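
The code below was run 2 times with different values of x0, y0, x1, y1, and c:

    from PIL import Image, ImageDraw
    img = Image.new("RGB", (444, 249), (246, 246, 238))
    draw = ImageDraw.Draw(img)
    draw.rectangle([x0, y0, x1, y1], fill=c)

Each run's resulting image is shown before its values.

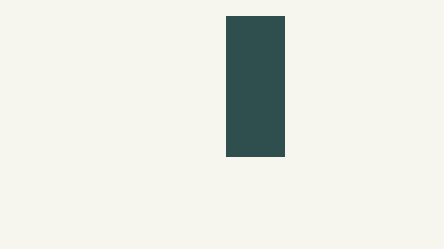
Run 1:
x0 = 226; y0 = 16; x1 = 284; y1 = 156; c = 'darkslategray'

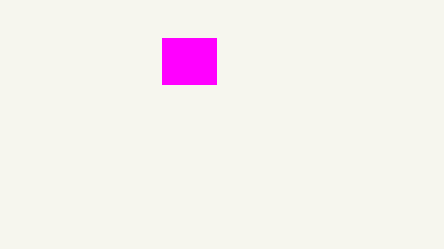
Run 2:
x0 = 162
y0 = 38
x1 = 216
y1 = 84
c = 'magenta'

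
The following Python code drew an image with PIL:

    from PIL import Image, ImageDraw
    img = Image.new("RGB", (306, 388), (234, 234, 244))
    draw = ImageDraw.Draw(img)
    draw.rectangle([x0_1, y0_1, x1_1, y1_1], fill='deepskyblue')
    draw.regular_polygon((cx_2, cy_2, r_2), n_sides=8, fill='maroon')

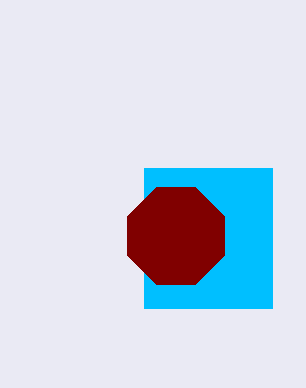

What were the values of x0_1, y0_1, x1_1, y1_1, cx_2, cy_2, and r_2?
x0_1 = 144
y0_1 = 168
x1_1 = 272
y1_1 = 308
cx_2 = 176
cy_2 = 236
r_2 = 52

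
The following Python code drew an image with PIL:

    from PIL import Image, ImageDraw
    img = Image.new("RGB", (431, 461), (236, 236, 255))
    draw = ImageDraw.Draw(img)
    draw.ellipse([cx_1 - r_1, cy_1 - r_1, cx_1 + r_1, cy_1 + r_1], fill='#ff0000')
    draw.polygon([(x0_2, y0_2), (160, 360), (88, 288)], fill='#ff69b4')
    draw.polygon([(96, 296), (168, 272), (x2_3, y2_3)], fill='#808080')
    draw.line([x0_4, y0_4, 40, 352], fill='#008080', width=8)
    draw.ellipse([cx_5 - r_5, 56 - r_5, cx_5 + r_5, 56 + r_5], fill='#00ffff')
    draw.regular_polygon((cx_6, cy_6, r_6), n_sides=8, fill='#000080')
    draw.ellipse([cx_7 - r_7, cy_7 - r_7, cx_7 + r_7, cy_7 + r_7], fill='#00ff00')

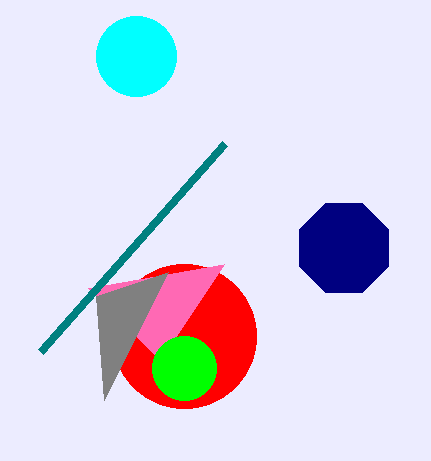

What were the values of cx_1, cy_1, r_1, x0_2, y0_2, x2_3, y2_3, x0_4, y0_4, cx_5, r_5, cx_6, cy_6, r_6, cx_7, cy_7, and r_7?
cx_1 = 184; cy_1 = 336; r_1 = 72; x0_2 = 224; y0_2 = 264; x2_3 = 104; y2_3 = 400; x0_4 = 224; y0_4 = 144; cx_5 = 136; r_5 = 40; cx_6 = 344; cy_6 = 248; r_6 = 48; cx_7 = 184; cy_7 = 368; r_7 = 32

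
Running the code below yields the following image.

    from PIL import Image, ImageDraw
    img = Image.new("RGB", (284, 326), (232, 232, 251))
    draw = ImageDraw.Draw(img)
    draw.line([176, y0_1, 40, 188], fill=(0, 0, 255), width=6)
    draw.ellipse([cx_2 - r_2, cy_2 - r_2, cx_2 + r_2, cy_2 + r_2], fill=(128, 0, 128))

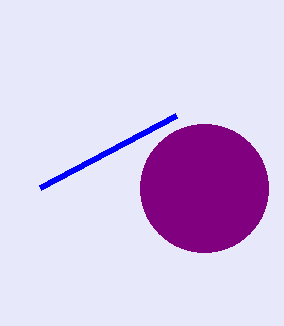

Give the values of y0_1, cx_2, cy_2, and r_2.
y0_1 = 116, cx_2 = 204, cy_2 = 188, r_2 = 64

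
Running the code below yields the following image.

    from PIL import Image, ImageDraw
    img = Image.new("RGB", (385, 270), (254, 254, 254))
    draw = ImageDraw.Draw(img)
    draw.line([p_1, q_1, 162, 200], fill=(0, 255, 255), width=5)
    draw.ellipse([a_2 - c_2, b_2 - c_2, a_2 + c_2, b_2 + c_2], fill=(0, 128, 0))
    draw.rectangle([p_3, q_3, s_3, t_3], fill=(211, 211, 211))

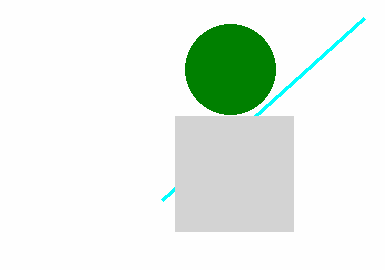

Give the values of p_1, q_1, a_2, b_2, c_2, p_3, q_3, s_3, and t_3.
p_1 = 364; q_1 = 18; a_2 = 230; b_2 = 69; c_2 = 45; p_3 = 175; q_3 = 116; s_3 = 293; t_3 = 231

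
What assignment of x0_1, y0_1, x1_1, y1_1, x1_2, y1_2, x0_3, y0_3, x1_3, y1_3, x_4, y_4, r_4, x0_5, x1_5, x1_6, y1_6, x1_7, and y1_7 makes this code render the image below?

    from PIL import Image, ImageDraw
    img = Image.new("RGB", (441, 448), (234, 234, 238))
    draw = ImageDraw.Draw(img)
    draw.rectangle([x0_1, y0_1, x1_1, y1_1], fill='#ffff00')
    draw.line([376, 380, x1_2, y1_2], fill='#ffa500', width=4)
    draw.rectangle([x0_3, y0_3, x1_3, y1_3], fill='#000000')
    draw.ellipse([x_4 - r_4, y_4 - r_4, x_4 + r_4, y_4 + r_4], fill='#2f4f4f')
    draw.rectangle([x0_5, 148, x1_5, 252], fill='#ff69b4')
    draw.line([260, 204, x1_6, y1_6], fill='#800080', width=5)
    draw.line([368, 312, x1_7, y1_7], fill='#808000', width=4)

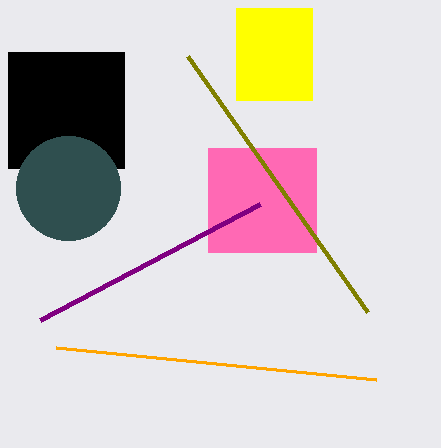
x0_1 = 236
y0_1 = 8
x1_1 = 312
y1_1 = 100
x1_2 = 56
y1_2 = 348
x0_3 = 8
y0_3 = 52
x1_3 = 124
y1_3 = 168
x_4 = 68
y_4 = 188
r_4 = 52
x0_5 = 208
x1_5 = 316
x1_6 = 40
y1_6 = 320
x1_7 = 188
y1_7 = 56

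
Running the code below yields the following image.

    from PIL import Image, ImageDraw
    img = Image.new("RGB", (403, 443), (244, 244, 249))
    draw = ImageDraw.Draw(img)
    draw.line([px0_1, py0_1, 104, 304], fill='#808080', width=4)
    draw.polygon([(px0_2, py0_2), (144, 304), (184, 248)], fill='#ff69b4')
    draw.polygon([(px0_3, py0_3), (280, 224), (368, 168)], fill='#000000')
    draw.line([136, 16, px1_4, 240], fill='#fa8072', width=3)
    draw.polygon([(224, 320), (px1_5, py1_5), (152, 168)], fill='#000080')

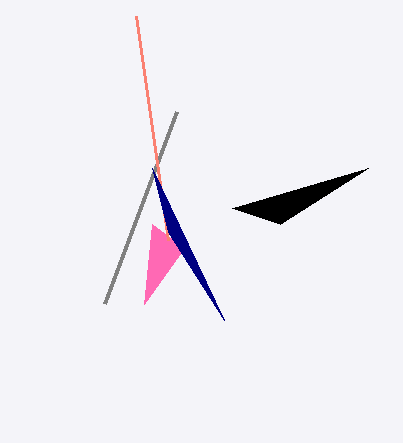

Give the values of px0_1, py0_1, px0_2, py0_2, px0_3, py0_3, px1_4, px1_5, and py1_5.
px0_1 = 176, py0_1 = 112, px0_2 = 152, py0_2 = 224, px0_3 = 232, py0_3 = 208, px1_4 = 168, px1_5 = 168, py1_5 = 232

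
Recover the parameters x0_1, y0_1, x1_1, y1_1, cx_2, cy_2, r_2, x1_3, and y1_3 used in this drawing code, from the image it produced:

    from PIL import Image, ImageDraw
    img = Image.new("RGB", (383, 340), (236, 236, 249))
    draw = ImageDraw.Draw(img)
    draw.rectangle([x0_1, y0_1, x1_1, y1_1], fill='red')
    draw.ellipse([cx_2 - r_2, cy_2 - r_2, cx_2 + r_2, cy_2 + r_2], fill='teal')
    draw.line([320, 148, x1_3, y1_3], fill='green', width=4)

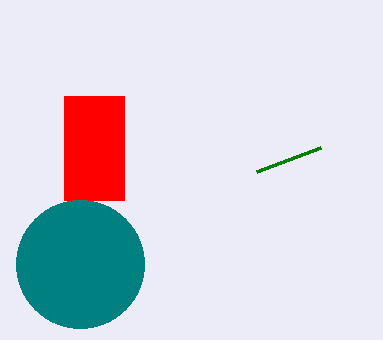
x0_1 = 64
y0_1 = 96
x1_1 = 124
y1_1 = 200
cx_2 = 80
cy_2 = 264
r_2 = 64
x1_3 = 256
y1_3 = 172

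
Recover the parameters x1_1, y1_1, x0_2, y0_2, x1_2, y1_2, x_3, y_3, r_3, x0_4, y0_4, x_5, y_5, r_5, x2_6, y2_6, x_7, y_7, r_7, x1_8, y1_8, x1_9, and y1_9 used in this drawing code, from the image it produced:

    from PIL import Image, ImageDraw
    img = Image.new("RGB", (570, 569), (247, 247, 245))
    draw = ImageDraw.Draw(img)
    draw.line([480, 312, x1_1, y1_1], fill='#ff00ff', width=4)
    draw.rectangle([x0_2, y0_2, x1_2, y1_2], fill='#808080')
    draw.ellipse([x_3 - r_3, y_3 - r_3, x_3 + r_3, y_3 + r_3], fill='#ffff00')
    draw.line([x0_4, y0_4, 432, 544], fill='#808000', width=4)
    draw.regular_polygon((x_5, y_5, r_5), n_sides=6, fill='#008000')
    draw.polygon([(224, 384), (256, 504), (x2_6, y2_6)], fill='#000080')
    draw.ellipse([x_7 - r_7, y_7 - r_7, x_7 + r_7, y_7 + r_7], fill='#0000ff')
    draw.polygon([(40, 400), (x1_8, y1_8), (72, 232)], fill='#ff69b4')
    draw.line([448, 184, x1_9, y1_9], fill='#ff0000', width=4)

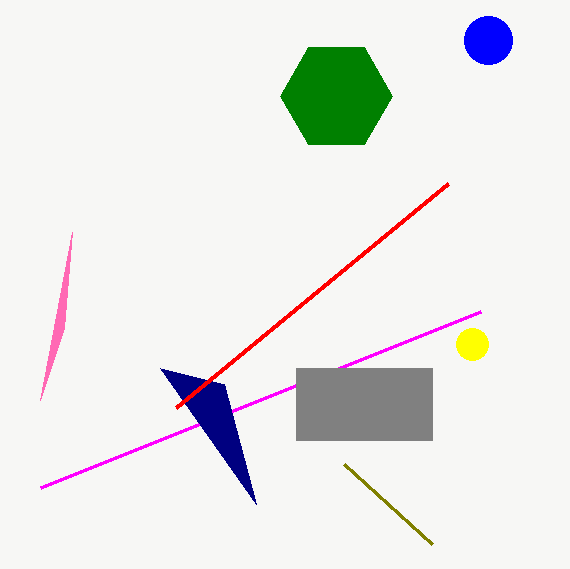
x1_1 = 40, y1_1 = 488, x0_2 = 296, y0_2 = 368, x1_2 = 432, y1_2 = 440, x_3 = 472, y_3 = 344, r_3 = 16, x0_4 = 344, y0_4 = 464, x_5 = 336, y_5 = 96, r_5 = 56, x2_6 = 160, y2_6 = 368, x_7 = 488, y_7 = 40, r_7 = 24, x1_8 = 64, y1_8 = 328, x1_9 = 176, y1_9 = 408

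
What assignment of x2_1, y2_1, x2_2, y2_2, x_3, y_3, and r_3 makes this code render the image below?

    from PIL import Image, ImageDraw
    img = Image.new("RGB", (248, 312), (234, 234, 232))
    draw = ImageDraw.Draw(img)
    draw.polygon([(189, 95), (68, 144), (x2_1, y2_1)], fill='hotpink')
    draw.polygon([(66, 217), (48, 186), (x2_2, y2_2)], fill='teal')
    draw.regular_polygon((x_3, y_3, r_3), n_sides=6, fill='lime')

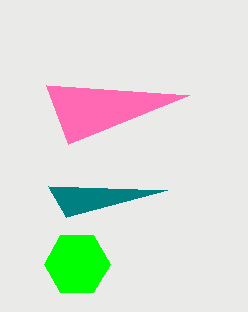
x2_1 = 46, y2_1 = 85, x2_2 = 167, y2_2 = 190, x_3 = 77, y_3 = 264, r_3 = 33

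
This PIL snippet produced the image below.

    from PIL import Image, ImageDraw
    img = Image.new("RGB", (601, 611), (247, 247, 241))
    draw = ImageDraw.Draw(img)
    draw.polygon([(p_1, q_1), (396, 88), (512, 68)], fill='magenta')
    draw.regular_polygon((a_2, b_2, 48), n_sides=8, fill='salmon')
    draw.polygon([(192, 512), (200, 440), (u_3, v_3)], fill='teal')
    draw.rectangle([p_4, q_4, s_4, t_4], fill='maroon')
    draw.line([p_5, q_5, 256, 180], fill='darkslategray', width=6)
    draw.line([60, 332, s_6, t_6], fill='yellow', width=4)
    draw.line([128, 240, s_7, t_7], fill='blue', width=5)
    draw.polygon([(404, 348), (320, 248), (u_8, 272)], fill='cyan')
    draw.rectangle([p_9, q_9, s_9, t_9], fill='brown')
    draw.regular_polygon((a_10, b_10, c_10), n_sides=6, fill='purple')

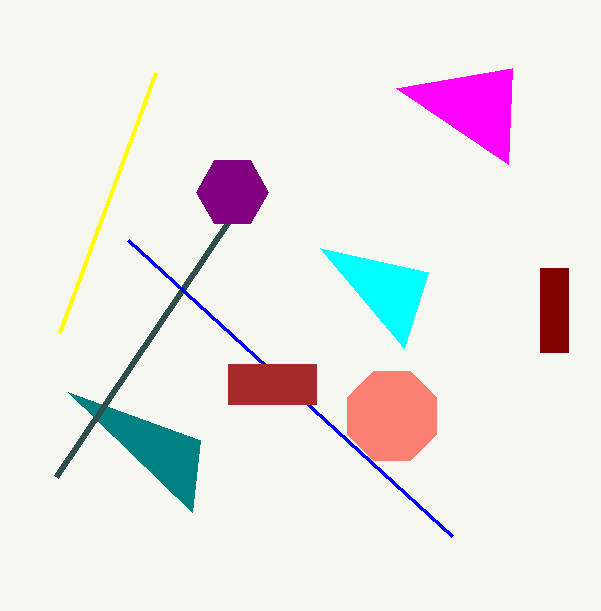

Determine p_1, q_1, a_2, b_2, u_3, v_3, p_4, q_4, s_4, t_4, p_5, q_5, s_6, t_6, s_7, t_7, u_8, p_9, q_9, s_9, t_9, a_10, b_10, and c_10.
p_1 = 508, q_1 = 164, a_2 = 392, b_2 = 416, u_3 = 68, v_3 = 392, p_4 = 540, q_4 = 268, s_4 = 568, t_4 = 352, p_5 = 56, q_5 = 476, s_6 = 156, t_6 = 72, s_7 = 452, t_7 = 536, u_8 = 428, p_9 = 228, q_9 = 364, s_9 = 316, t_9 = 404, a_10 = 232, b_10 = 192, c_10 = 36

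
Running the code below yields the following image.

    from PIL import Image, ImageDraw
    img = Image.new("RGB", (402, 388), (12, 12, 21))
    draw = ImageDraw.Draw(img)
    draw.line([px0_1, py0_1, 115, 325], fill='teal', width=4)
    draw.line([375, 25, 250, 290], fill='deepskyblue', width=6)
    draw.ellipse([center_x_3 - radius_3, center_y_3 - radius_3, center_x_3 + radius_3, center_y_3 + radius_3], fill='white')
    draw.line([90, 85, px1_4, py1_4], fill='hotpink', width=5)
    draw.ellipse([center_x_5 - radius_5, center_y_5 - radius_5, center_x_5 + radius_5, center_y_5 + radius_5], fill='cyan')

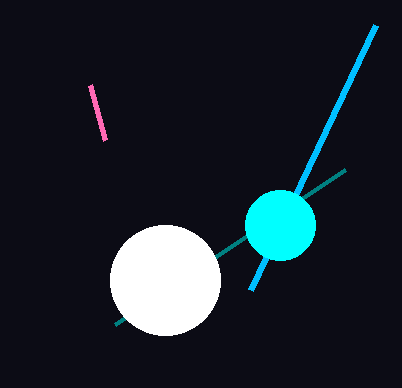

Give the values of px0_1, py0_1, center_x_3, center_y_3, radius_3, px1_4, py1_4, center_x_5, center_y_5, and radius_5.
px0_1 = 345; py0_1 = 170; center_x_3 = 165; center_y_3 = 280; radius_3 = 55; px1_4 = 105; py1_4 = 140; center_x_5 = 280; center_y_5 = 225; radius_5 = 35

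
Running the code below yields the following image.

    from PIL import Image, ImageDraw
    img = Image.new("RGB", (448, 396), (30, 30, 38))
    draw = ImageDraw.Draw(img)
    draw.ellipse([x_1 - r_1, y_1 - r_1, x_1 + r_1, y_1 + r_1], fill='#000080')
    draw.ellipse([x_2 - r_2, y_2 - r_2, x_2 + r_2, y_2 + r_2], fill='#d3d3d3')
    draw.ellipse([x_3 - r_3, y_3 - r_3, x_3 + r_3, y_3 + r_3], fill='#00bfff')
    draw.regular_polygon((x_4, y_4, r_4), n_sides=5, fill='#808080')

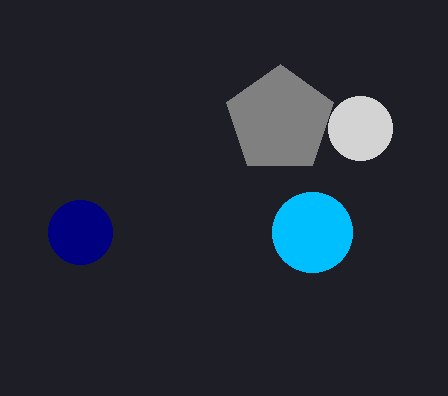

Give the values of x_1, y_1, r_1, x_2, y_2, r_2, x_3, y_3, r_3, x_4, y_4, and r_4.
x_1 = 80; y_1 = 232; r_1 = 32; x_2 = 360; y_2 = 128; r_2 = 32; x_3 = 312; y_3 = 232; r_3 = 40; x_4 = 280; y_4 = 120; r_4 = 56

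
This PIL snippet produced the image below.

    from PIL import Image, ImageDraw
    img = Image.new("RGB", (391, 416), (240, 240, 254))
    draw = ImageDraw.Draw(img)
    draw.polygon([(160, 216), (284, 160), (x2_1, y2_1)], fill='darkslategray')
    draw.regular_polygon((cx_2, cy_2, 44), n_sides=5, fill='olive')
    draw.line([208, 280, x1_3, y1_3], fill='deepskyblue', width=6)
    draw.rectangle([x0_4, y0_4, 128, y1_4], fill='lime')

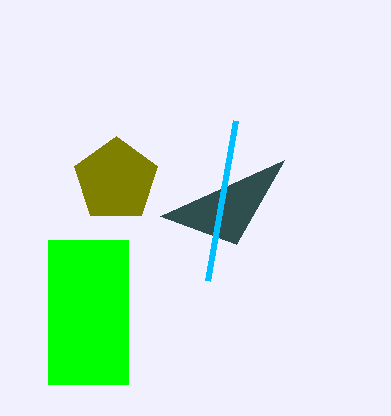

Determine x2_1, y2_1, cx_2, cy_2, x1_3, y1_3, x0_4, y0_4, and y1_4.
x2_1 = 236, y2_1 = 244, cx_2 = 116, cy_2 = 180, x1_3 = 236, y1_3 = 120, x0_4 = 48, y0_4 = 240, y1_4 = 384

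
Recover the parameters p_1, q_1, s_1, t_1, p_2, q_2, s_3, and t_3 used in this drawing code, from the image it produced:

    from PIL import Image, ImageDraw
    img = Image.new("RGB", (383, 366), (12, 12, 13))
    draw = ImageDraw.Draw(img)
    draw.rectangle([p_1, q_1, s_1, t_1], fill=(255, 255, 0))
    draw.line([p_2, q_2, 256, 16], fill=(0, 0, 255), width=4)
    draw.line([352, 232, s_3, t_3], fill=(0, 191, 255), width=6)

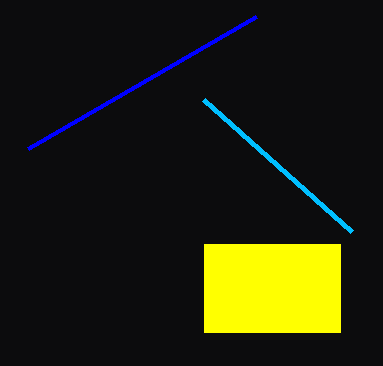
p_1 = 204; q_1 = 244; s_1 = 340; t_1 = 332; p_2 = 28; q_2 = 148; s_3 = 204; t_3 = 100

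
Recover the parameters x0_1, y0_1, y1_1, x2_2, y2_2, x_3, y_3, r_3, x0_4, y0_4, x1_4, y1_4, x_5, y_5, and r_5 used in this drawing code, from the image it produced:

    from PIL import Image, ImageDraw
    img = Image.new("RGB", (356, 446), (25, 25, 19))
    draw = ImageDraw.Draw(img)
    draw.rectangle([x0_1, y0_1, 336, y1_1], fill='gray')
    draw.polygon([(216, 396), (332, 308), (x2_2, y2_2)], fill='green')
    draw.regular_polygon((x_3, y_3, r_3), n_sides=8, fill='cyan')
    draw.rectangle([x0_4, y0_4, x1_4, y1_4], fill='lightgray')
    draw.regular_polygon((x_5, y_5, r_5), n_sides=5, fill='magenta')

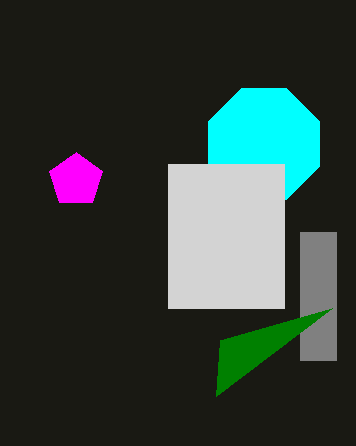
x0_1 = 300
y0_1 = 232
y1_1 = 360
x2_2 = 220
y2_2 = 340
x_3 = 264
y_3 = 144
r_3 = 60
x0_4 = 168
y0_4 = 164
x1_4 = 284
y1_4 = 308
x_5 = 76
y_5 = 180
r_5 = 28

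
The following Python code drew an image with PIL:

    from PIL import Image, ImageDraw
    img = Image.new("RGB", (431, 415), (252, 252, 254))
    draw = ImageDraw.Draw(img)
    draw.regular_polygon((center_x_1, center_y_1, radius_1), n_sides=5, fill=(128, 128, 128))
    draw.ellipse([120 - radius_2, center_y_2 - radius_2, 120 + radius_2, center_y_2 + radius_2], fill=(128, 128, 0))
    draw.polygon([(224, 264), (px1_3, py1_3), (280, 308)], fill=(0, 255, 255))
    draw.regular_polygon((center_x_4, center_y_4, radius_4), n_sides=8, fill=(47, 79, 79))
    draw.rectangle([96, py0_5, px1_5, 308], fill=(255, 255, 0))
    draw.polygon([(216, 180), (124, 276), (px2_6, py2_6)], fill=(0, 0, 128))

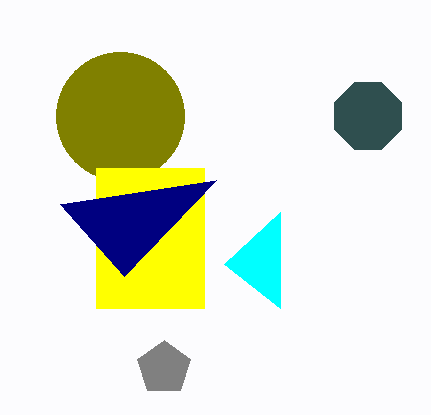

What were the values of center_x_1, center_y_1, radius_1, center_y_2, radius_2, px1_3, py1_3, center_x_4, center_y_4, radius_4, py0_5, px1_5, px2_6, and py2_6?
center_x_1 = 164
center_y_1 = 368
radius_1 = 28
center_y_2 = 116
radius_2 = 64
px1_3 = 280
py1_3 = 212
center_x_4 = 368
center_y_4 = 116
radius_4 = 36
py0_5 = 168
px1_5 = 204
px2_6 = 60
py2_6 = 204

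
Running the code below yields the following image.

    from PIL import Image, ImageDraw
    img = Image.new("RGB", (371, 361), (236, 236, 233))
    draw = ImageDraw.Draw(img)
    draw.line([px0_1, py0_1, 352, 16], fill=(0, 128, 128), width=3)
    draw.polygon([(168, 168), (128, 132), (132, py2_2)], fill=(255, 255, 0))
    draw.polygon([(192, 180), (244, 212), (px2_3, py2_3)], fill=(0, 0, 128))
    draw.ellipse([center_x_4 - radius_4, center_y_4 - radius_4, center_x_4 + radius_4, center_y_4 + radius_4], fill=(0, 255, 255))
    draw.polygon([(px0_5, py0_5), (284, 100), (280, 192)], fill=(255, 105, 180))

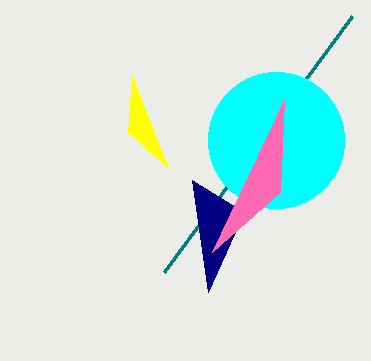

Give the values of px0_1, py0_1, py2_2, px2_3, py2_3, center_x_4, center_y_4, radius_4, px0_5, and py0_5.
px0_1 = 164, py0_1 = 272, py2_2 = 76, px2_3 = 208, py2_3 = 292, center_x_4 = 276, center_y_4 = 140, radius_4 = 68, px0_5 = 212, py0_5 = 252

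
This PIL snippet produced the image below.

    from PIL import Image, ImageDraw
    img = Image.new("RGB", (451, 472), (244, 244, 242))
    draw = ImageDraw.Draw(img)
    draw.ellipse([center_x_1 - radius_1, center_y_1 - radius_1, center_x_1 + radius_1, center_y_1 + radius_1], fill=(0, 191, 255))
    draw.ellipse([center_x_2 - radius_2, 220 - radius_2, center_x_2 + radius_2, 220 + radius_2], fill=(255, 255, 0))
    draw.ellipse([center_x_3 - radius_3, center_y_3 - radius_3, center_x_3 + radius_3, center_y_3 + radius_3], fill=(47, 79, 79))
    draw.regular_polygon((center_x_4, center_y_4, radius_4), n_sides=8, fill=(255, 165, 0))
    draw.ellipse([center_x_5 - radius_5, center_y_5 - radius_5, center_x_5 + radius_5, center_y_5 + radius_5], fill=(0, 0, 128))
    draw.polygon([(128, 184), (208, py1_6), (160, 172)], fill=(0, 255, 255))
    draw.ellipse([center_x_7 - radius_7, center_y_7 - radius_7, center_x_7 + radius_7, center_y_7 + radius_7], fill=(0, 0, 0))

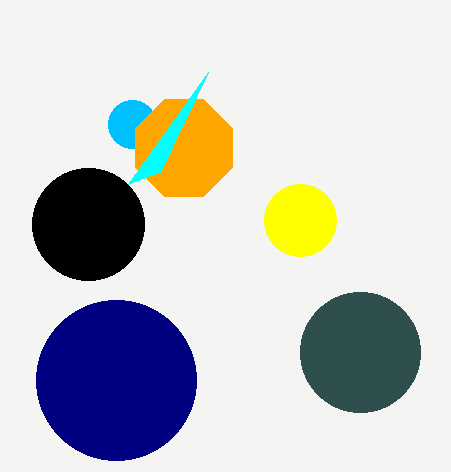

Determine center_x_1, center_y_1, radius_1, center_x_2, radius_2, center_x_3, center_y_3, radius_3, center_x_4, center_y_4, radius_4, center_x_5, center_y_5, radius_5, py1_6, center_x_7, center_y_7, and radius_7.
center_x_1 = 132, center_y_1 = 124, radius_1 = 24, center_x_2 = 300, radius_2 = 36, center_x_3 = 360, center_y_3 = 352, radius_3 = 60, center_x_4 = 184, center_y_4 = 148, radius_4 = 52, center_x_5 = 116, center_y_5 = 380, radius_5 = 80, py1_6 = 72, center_x_7 = 88, center_y_7 = 224, radius_7 = 56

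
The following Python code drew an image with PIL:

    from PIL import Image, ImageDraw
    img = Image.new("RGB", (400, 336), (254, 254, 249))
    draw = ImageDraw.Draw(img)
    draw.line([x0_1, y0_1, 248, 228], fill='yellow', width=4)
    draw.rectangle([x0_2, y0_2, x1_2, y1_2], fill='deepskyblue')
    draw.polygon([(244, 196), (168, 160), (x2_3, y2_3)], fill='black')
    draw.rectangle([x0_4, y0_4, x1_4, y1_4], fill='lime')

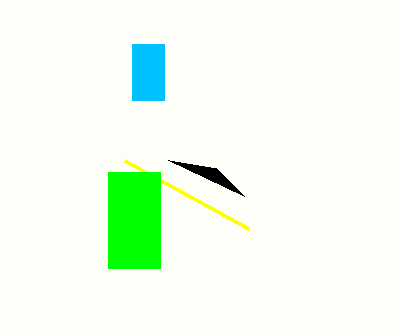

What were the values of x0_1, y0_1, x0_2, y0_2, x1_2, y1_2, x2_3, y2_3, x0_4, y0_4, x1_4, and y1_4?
x0_1 = 124
y0_1 = 160
x0_2 = 132
y0_2 = 44
x1_2 = 164
y1_2 = 100
x2_3 = 216
y2_3 = 168
x0_4 = 108
y0_4 = 172
x1_4 = 160
y1_4 = 268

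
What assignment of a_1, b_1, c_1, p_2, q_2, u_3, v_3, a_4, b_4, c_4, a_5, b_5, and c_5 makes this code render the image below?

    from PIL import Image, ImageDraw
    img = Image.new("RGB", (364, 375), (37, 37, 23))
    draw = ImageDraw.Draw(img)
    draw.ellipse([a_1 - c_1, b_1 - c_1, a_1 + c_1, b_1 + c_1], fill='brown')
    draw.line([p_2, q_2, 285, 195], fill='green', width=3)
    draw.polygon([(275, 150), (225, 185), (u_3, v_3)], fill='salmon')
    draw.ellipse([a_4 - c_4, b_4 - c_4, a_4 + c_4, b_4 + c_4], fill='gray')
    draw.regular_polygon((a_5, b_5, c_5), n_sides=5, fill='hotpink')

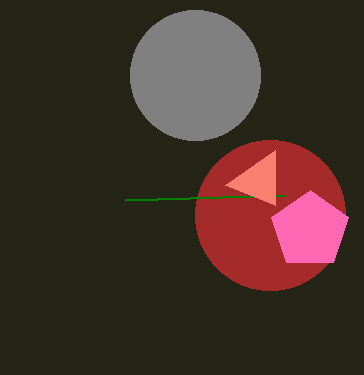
a_1 = 270
b_1 = 215
c_1 = 75
p_2 = 125
q_2 = 200
u_3 = 275
v_3 = 205
a_4 = 195
b_4 = 75
c_4 = 65
a_5 = 310
b_5 = 230
c_5 = 40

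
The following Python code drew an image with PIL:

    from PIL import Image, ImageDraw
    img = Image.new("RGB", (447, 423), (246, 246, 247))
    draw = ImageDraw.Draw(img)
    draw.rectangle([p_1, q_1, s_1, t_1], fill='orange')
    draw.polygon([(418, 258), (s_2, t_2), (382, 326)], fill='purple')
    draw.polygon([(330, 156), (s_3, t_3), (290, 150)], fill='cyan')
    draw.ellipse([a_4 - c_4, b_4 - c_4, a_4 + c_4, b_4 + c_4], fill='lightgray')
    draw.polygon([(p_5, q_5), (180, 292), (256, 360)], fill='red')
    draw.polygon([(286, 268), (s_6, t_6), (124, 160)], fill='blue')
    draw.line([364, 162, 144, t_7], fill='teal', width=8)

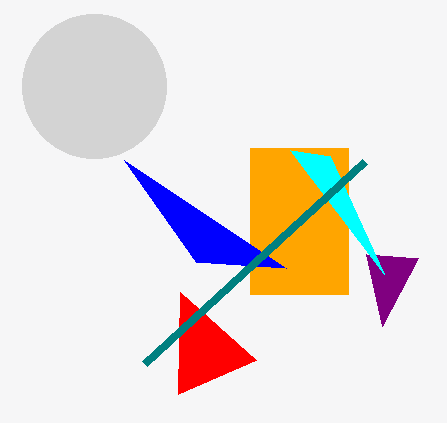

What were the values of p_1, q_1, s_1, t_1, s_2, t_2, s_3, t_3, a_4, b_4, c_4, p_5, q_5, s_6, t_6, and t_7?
p_1 = 250, q_1 = 148, s_1 = 348, t_1 = 294, s_2 = 366, t_2 = 254, s_3 = 384, t_3 = 274, a_4 = 94, b_4 = 86, c_4 = 72, p_5 = 178, q_5 = 394, s_6 = 196, t_6 = 262, t_7 = 364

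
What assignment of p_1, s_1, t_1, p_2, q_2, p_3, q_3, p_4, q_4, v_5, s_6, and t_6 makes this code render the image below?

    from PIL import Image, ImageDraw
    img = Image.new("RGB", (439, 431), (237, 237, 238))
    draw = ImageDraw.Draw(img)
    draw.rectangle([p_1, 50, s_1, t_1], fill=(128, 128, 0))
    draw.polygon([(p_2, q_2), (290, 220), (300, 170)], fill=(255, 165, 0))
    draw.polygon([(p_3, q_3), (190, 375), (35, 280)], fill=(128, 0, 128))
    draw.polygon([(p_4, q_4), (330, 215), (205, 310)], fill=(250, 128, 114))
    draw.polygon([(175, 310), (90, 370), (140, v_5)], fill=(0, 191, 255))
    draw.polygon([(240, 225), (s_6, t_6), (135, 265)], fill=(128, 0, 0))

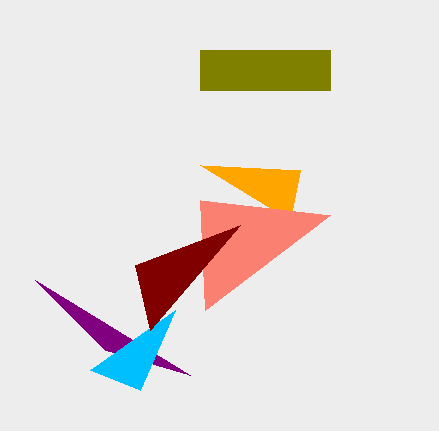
p_1 = 200
s_1 = 330
t_1 = 90
p_2 = 200
q_2 = 165
p_3 = 105
q_3 = 350
p_4 = 200
q_4 = 200
v_5 = 390
s_6 = 150
t_6 = 330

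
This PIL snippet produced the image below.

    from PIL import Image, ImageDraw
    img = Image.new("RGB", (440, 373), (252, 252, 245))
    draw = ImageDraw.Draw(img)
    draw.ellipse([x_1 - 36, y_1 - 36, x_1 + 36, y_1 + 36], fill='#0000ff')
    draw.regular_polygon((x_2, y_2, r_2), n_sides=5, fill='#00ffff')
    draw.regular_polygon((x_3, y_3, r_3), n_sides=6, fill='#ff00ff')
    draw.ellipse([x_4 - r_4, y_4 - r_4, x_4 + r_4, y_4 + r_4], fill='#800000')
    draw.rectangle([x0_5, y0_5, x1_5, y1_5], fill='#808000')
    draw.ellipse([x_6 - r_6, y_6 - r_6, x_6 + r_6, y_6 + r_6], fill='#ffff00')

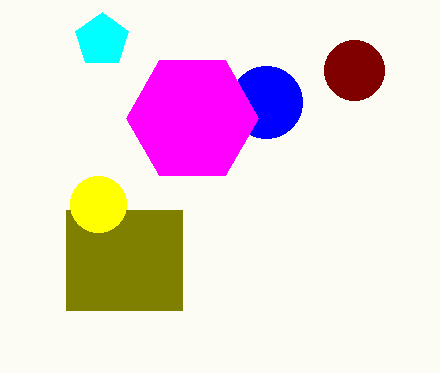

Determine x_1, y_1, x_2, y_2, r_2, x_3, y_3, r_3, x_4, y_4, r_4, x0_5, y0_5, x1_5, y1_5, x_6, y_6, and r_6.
x_1 = 266; y_1 = 102; x_2 = 102; y_2 = 40; r_2 = 28; x_3 = 192; y_3 = 118; r_3 = 66; x_4 = 354; y_4 = 70; r_4 = 30; x0_5 = 66; y0_5 = 210; x1_5 = 182; y1_5 = 310; x_6 = 98; y_6 = 204; r_6 = 28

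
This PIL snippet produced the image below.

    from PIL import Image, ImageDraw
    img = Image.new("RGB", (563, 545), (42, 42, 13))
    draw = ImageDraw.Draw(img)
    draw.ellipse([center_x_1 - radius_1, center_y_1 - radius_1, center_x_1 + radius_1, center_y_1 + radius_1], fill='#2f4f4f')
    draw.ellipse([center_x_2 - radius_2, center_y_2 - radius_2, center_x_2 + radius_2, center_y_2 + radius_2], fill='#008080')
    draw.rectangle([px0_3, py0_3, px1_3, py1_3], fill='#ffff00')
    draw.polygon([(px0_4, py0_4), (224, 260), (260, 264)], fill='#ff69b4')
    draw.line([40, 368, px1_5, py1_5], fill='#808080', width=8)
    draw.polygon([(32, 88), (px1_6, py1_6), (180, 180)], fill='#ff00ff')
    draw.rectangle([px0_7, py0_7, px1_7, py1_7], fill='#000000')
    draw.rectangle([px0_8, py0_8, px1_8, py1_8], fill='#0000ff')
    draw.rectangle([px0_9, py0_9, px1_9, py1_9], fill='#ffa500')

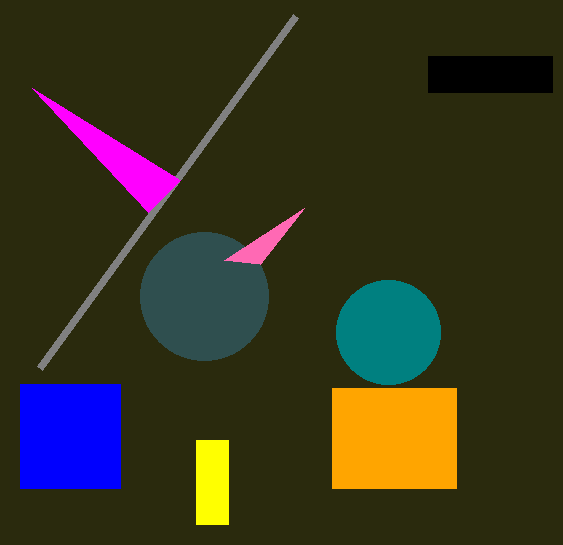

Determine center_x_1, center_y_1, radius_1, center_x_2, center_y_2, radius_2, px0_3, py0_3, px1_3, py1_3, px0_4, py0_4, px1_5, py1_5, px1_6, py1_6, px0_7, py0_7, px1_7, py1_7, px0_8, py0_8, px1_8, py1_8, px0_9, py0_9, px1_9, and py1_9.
center_x_1 = 204, center_y_1 = 296, radius_1 = 64, center_x_2 = 388, center_y_2 = 332, radius_2 = 52, px0_3 = 196, py0_3 = 440, px1_3 = 228, py1_3 = 524, px0_4 = 304, py0_4 = 208, px1_5 = 296, py1_5 = 16, px1_6 = 148, py1_6 = 212, px0_7 = 428, py0_7 = 56, px1_7 = 552, py1_7 = 92, px0_8 = 20, py0_8 = 384, px1_8 = 120, py1_8 = 488, px0_9 = 332, py0_9 = 388, px1_9 = 456, py1_9 = 488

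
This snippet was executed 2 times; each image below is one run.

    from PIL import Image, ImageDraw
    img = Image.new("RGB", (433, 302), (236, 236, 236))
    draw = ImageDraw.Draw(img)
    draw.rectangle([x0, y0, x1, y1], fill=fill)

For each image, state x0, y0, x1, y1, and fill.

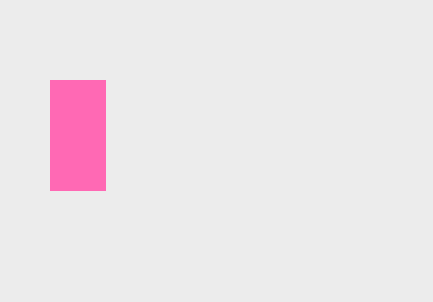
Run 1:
x0 = 50; y0 = 80; x1 = 105; y1 = 190; fill = 'hotpink'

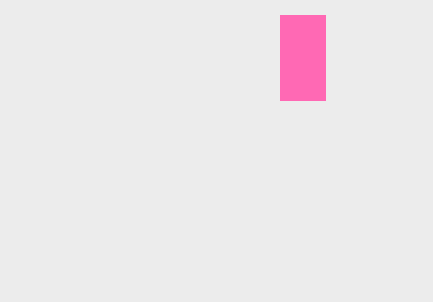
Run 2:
x0 = 280; y0 = 15; x1 = 325; y1 = 100; fill = 'hotpink'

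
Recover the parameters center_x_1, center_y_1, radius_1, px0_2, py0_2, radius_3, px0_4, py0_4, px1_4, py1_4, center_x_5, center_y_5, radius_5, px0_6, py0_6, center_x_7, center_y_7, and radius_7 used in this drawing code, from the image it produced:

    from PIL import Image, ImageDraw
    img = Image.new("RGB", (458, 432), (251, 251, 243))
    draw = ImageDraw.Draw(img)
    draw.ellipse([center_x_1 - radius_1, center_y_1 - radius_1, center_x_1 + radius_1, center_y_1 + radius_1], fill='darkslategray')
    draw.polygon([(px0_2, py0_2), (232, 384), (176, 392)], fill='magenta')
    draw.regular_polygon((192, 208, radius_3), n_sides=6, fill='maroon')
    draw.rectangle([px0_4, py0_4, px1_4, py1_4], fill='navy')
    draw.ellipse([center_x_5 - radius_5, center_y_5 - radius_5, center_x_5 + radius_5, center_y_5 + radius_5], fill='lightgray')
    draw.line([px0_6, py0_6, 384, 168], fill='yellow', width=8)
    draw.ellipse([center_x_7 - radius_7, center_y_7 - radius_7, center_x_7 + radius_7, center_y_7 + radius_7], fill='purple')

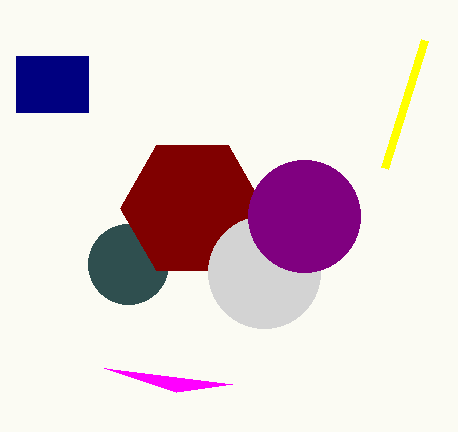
center_x_1 = 128; center_y_1 = 264; radius_1 = 40; px0_2 = 104; py0_2 = 368; radius_3 = 72; px0_4 = 16; py0_4 = 56; px1_4 = 88; py1_4 = 112; center_x_5 = 264; center_y_5 = 272; radius_5 = 56; px0_6 = 424; py0_6 = 40; center_x_7 = 304; center_y_7 = 216; radius_7 = 56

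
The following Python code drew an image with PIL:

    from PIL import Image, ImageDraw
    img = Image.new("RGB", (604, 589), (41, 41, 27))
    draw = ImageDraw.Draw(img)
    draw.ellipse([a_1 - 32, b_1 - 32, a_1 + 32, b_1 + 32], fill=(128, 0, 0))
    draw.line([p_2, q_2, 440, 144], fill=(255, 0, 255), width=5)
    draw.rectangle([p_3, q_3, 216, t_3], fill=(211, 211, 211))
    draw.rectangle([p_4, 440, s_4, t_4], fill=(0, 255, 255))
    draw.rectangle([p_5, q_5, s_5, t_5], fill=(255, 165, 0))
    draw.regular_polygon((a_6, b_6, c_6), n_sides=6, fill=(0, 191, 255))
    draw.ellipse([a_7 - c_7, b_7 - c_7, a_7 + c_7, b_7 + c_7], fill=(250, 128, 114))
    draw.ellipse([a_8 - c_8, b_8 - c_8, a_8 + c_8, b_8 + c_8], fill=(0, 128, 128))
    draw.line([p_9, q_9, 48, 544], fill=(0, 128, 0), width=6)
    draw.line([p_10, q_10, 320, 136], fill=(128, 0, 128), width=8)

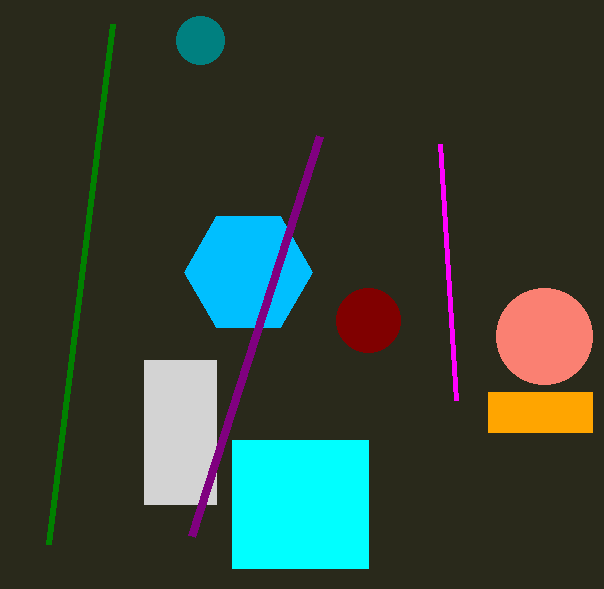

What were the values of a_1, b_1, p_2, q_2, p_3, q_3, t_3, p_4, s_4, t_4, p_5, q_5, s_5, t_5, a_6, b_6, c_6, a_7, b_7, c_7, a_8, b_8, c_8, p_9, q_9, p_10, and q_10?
a_1 = 368, b_1 = 320, p_2 = 456, q_2 = 400, p_3 = 144, q_3 = 360, t_3 = 504, p_4 = 232, s_4 = 368, t_4 = 568, p_5 = 488, q_5 = 392, s_5 = 592, t_5 = 432, a_6 = 248, b_6 = 272, c_6 = 64, a_7 = 544, b_7 = 336, c_7 = 48, a_8 = 200, b_8 = 40, c_8 = 24, p_9 = 112, q_9 = 24, p_10 = 192, q_10 = 536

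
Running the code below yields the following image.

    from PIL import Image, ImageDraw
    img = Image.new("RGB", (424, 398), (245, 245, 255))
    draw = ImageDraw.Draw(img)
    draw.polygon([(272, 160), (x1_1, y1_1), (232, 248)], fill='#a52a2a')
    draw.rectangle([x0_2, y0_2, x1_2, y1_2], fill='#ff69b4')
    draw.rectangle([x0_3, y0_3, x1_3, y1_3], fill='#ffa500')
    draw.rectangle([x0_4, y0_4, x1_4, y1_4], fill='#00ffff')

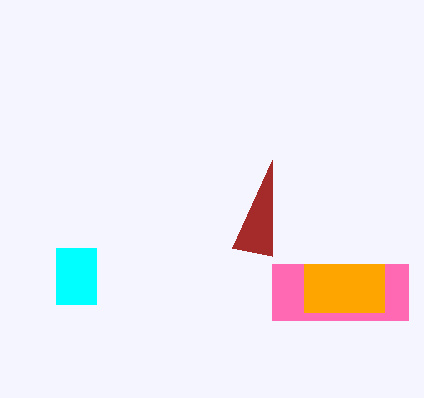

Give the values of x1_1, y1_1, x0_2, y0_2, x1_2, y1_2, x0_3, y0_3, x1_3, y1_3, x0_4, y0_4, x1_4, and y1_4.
x1_1 = 272, y1_1 = 256, x0_2 = 272, y0_2 = 264, x1_2 = 408, y1_2 = 320, x0_3 = 304, y0_3 = 264, x1_3 = 384, y1_3 = 312, x0_4 = 56, y0_4 = 248, x1_4 = 96, y1_4 = 304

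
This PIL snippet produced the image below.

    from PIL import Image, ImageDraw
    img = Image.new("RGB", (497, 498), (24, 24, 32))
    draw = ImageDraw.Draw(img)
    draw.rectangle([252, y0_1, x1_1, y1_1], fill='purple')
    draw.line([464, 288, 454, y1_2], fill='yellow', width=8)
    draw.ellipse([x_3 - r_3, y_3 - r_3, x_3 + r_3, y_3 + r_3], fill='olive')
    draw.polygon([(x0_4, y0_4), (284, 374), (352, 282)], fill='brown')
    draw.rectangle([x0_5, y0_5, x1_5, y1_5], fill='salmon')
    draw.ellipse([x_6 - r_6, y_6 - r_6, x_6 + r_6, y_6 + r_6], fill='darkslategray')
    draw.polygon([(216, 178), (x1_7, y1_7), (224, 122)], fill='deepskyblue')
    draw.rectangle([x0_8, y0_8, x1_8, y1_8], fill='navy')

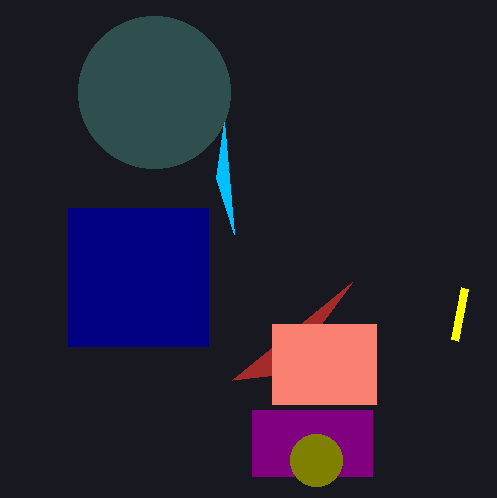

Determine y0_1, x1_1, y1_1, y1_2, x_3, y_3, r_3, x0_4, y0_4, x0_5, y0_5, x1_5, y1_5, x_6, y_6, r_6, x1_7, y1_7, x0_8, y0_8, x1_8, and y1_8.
y0_1 = 410
x1_1 = 372
y1_1 = 476
y1_2 = 340
x_3 = 316
y_3 = 460
r_3 = 26
x0_4 = 232
y0_4 = 380
x0_5 = 272
y0_5 = 324
x1_5 = 376
y1_5 = 404
x_6 = 154
y_6 = 92
r_6 = 76
x1_7 = 234
y1_7 = 234
x0_8 = 68
y0_8 = 208
x1_8 = 208
y1_8 = 346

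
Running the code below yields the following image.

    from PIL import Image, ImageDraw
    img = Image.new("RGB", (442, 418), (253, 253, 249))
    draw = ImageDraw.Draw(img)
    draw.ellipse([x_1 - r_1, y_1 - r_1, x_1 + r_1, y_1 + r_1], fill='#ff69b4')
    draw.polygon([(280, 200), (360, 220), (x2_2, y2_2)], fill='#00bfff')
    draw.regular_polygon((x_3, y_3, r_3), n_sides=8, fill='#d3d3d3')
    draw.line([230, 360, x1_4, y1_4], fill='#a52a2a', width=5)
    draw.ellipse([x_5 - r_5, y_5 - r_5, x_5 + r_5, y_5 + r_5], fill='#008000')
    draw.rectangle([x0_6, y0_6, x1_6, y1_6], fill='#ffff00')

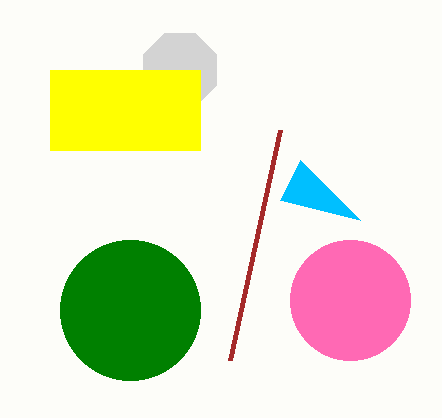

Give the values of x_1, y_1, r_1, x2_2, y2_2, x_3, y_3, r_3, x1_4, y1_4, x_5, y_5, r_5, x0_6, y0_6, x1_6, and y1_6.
x_1 = 350; y_1 = 300; r_1 = 60; x2_2 = 300; y2_2 = 160; x_3 = 180; y_3 = 70; r_3 = 40; x1_4 = 280; y1_4 = 130; x_5 = 130; y_5 = 310; r_5 = 70; x0_6 = 50; y0_6 = 70; x1_6 = 200; y1_6 = 150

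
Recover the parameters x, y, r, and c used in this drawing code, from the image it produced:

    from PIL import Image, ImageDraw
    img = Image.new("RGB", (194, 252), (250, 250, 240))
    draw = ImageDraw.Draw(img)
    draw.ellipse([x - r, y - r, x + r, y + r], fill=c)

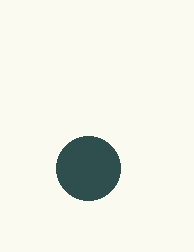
x = 88, y = 168, r = 32, c = 'darkslategray'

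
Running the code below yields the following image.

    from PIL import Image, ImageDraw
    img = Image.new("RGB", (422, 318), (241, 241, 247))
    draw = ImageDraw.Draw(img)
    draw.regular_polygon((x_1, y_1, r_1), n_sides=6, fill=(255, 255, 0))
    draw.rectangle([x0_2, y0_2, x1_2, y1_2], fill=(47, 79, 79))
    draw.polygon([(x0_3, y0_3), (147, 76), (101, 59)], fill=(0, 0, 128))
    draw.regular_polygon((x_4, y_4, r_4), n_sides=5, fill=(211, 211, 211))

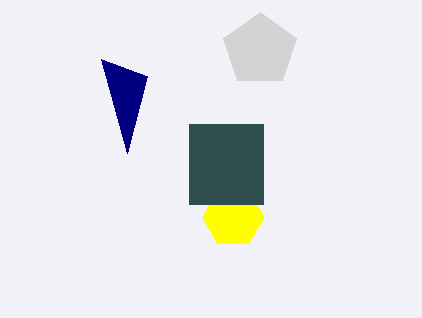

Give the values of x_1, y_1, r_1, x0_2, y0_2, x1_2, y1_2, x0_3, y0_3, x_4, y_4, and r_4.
x_1 = 233
y_1 = 217
r_1 = 31
x0_2 = 189
y0_2 = 124
x1_2 = 263
y1_2 = 204
x0_3 = 127
y0_3 = 153
x_4 = 260
y_4 = 50
r_4 = 38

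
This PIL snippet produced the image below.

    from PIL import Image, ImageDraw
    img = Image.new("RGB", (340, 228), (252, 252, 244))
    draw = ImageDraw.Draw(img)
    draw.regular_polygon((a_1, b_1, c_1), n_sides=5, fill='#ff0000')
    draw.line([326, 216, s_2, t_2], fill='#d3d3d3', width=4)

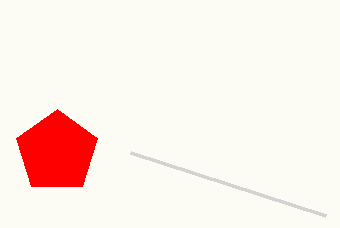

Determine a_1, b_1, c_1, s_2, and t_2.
a_1 = 57; b_1 = 152; c_1 = 43; s_2 = 131; t_2 = 153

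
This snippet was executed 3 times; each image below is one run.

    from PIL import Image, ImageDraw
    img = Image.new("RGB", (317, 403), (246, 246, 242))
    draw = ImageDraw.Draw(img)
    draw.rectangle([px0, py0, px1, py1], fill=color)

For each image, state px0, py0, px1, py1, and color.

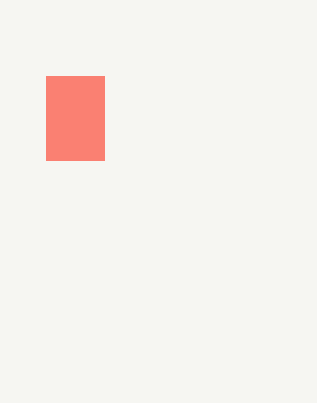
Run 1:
px0 = 46; py0 = 76; px1 = 104; py1 = 160; color = 'salmon'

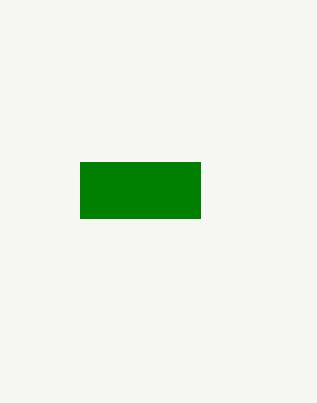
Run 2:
px0 = 80, py0 = 162, px1 = 200, py1 = 218, color = 'green'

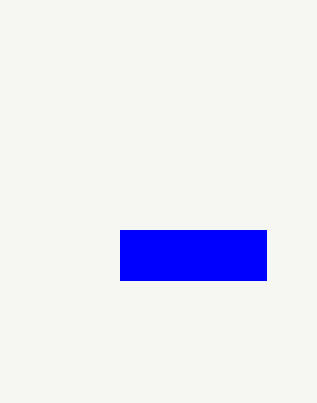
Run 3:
px0 = 120, py0 = 230, px1 = 266, py1 = 280, color = 'blue'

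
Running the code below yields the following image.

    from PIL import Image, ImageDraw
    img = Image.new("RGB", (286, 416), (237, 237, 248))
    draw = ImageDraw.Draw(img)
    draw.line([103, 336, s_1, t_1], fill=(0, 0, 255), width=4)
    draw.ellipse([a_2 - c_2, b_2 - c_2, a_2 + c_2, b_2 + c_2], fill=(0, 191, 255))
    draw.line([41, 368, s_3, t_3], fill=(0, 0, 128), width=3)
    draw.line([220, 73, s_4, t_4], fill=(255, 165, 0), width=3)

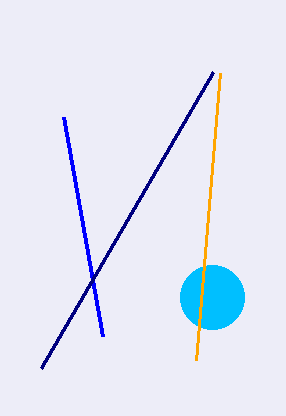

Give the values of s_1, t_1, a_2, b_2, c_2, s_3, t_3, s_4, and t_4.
s_1 = 64
t_1 = 117
a_2 = 212
b_2 = 297
c_2 = 32
s_3 = 213
t_3 = 72
s_4 = 196
t_4 = 360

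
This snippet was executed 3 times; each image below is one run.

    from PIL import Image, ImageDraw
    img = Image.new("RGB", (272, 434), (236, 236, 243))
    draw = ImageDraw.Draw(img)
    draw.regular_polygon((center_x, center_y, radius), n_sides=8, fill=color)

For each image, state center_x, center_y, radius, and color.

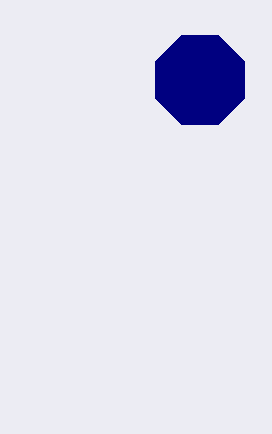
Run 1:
center_x = 200
center_y = 80
radius = 48
color = 'navy'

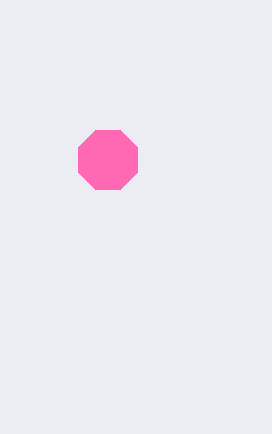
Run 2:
center_x = 108
center_y = 160
radius = 32
color = 'hotpink'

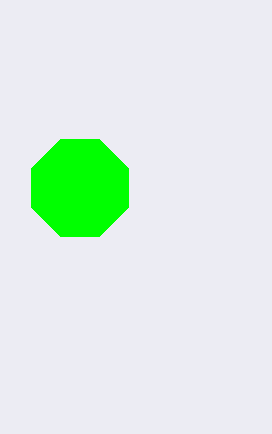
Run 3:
center_x = 80; center_y = 188; radius = 52; color = 'lime'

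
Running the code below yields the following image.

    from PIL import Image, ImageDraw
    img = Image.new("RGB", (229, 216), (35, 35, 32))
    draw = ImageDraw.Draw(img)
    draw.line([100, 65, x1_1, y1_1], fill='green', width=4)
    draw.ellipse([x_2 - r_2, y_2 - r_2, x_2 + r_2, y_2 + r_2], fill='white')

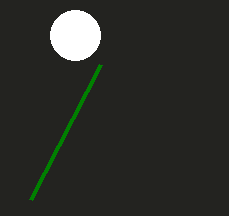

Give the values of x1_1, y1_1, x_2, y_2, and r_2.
x1_1 = 30, y1_1 = 200, x_2 = 75, y_2 = 35, r_2 = 25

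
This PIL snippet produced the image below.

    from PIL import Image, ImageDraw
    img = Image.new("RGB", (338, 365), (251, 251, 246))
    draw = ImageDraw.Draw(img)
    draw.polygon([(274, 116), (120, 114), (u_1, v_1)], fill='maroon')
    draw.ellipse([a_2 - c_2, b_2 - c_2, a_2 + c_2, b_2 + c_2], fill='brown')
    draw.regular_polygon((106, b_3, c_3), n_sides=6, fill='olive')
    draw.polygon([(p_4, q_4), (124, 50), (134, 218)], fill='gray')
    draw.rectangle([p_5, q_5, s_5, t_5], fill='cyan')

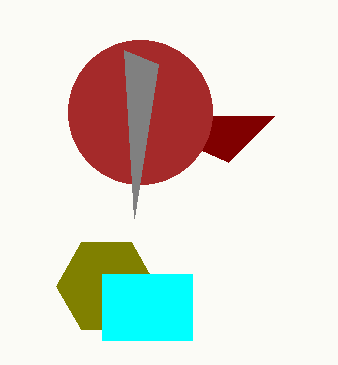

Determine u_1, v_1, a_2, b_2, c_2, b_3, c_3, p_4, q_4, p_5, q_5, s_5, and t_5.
u_1 = 228, v_1 = 162, a_2 = 140, b_2 = 112, c_2 = 72, b_3 = 286, c_3 = 50, p_4 = 158, q_4 = 64, p_5 = 102, q_5 = 274, s_5 = 192, t_5 = 340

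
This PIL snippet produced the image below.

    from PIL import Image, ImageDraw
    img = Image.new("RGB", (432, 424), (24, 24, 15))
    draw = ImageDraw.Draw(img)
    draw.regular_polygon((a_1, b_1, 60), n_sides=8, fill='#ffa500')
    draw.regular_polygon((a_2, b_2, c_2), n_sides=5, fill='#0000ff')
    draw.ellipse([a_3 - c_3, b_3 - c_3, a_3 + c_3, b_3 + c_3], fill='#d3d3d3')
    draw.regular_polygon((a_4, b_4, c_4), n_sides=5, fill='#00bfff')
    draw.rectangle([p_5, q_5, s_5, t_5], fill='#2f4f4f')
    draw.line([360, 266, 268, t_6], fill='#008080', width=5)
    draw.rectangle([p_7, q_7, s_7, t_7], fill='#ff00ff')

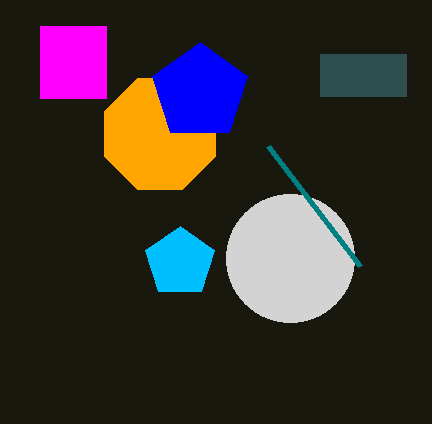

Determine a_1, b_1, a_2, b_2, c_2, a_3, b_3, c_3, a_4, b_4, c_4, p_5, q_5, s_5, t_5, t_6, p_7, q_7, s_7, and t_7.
a_1 = 160, b_1 = 134, a_2 = 200, b_2 = 92, c_2 = 50, a_3 = 290, b_3 = 258, c_3 = 64, a_4 = 180, b_4 = 262, c_4 = 36, p_5 = 320, q_5 = 54, s_5 = 406, t_5 = 96, t_6 = 146, p_7 = 40, q_7 = 26, s_7 = 106, t_7 = 98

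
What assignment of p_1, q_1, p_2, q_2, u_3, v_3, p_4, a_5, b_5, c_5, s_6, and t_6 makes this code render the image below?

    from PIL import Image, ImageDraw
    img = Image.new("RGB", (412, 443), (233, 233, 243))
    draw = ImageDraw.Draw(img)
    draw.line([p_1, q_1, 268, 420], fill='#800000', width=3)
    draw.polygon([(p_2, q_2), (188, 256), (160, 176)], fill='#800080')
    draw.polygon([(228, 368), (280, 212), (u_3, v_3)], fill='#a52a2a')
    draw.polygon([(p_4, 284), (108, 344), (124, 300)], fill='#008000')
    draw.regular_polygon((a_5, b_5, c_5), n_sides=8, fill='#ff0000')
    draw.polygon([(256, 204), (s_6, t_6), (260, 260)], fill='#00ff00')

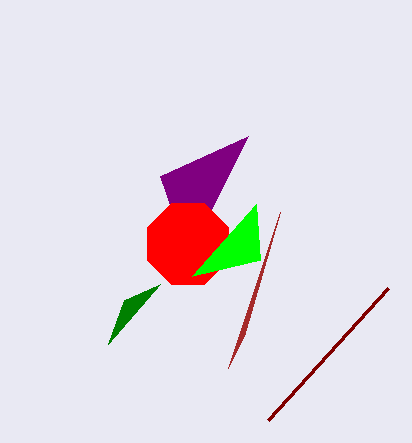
p_1 = 388
q_1 = 288
p_2 = 248
q_2 = 136
u_3 = 244
v_3 = 336
p_4 = 160
a_5 = 188
b_5 = 244
c_5 = 44
s_6 = 192
t_6 = 276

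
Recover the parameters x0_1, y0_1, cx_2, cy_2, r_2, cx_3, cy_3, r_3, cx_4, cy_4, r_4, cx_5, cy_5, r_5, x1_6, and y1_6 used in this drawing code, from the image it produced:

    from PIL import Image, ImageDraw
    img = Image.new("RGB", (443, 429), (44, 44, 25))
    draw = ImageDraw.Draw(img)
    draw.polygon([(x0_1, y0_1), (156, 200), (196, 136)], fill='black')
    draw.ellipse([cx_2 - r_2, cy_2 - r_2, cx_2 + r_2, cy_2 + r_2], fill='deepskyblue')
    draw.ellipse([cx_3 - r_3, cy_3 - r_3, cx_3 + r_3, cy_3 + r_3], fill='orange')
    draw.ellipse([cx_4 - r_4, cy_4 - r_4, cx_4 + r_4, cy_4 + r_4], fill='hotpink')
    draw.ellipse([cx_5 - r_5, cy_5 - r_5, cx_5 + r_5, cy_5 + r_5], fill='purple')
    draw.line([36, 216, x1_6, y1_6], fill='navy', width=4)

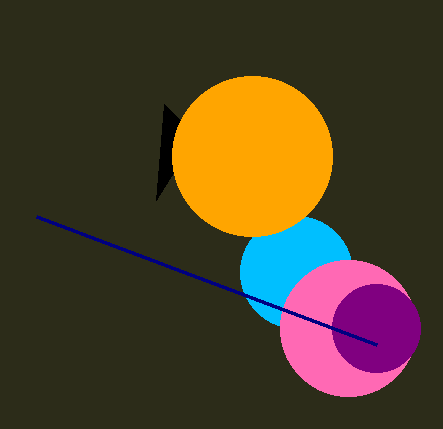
x0_1 = 164
y0_1 = 104
cx_2 = 296
cy_2 = 272
r_2 = 56
cx_3 = 252
cy_3 = 156
r_3 = 80
cx_4 = 348
cy_4 = 328
r_4 = 68
cx_5 = 376
cy_5 = 328
r_5 = 44
x1_6 = 376
y1_6 = 344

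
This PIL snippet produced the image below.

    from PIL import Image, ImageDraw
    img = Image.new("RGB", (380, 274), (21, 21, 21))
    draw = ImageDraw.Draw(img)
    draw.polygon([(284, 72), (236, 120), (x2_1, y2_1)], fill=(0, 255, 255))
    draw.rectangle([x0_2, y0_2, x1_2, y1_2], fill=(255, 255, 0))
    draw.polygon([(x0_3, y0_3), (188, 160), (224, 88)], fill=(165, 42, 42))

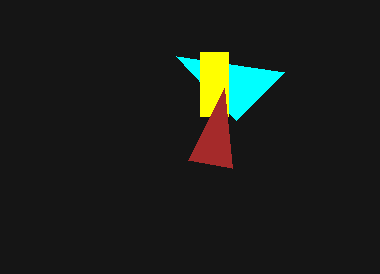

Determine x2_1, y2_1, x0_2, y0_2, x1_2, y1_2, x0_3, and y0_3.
x2_1 = 176; y2_1 = 56; x0_2 = 200; y0_2 = 52; x1_2 = 228; y1_2 = 116; x0_3 = 232; y0_3 = 168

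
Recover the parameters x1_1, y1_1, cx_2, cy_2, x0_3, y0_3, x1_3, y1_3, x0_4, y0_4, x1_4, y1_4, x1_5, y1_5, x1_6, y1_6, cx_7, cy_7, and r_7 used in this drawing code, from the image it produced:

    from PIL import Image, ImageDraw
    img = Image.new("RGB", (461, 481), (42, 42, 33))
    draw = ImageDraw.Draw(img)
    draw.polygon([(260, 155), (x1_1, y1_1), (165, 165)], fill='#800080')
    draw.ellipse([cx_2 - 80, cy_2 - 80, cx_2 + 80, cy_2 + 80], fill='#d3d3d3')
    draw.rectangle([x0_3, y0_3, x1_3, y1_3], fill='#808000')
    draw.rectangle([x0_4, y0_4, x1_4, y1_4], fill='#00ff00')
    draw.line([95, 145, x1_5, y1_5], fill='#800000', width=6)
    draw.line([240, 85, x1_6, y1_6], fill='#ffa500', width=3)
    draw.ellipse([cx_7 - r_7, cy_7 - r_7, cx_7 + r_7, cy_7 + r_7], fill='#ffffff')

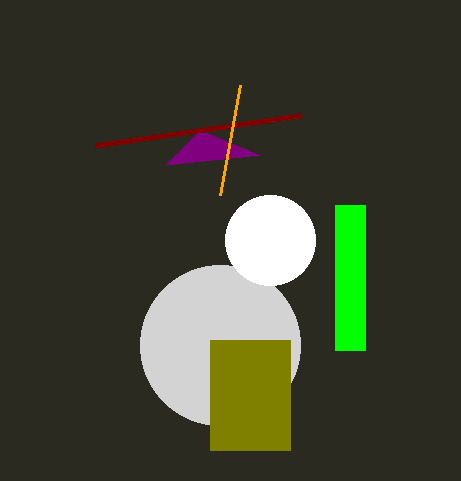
x1_1 = 200; y1_1 = 130; cx_2 = 220; cy_2 = 345; x0_3 = 210; y0_3 = 340; x1_3 = 290; y1_3 = 450; x0_4 = 335; y0_4 = 205; x1_4 = 365; y1_4 = 350; x1_5 = 300; y1_5 = 115; x1_6 = 220; y1_6 = 195; cx_7 = 270; cy_7 = 240; r_7 = 45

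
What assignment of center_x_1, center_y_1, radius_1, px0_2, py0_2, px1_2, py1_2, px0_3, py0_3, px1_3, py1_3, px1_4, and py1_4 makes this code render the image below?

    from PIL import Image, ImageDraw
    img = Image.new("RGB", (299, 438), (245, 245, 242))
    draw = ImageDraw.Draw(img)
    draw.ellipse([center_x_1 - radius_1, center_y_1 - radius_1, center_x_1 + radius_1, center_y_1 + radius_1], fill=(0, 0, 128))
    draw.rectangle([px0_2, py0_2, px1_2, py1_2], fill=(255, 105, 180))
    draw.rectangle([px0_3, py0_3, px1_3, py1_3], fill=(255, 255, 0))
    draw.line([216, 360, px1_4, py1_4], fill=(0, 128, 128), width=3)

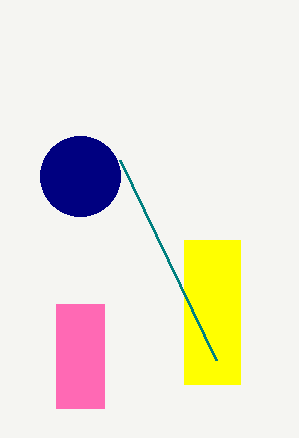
center_x_1 = 80; center_y_1 = 176; radius_1 = 40; px0_2 = 56; py0_2 = 304; px1_2 = 104; py1_2 = 408; px0_3 = 184; py0_3 = 240; px1_3 = 240; py1_3 = 384; px1_4 = 120; py1_4 = 160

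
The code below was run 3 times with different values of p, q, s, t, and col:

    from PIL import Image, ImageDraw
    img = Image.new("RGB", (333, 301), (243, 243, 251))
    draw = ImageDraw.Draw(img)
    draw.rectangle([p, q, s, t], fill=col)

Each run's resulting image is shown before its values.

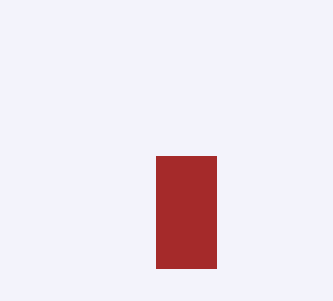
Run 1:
p = 156
q = 156
s = 216
t = 268
col = 'brown'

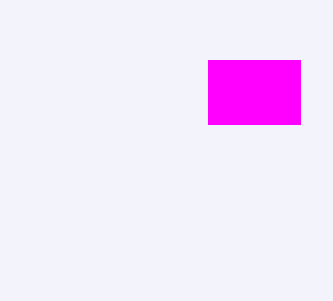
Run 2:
p = 208; q = 60; s = 300; t = 124; col = 'magenta'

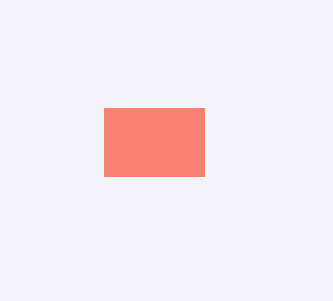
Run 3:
p = 104
q = 108
s = 204
t = 176
col = 'salmon'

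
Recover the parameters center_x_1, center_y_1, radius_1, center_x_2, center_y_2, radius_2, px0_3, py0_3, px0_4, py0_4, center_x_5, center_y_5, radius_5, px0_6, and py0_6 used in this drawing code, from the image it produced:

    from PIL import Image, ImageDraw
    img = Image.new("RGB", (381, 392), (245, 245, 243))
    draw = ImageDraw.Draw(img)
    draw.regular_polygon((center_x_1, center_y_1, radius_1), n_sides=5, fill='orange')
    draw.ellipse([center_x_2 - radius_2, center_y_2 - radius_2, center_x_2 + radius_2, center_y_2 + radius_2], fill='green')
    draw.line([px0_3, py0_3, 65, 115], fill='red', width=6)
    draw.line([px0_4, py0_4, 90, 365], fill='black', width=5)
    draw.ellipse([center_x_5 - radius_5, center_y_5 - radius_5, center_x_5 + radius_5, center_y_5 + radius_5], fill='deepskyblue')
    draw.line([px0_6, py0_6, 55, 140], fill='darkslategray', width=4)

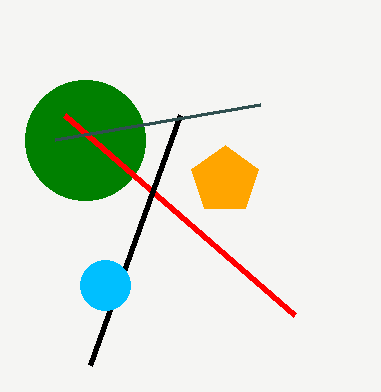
center_x_1 = 225; center_y_1 = 180; radius_1 = 35; center_x_2 = 85; center_y_2 = 140; radius_2 = 60; px0_3 = 295; py0_3 = 315; px0_4 = 180; py0_4 = 115; center_x_5 = 105; center_y_5 = 285; radius_5 = 25; px0_6 = 260; py0_6 = 105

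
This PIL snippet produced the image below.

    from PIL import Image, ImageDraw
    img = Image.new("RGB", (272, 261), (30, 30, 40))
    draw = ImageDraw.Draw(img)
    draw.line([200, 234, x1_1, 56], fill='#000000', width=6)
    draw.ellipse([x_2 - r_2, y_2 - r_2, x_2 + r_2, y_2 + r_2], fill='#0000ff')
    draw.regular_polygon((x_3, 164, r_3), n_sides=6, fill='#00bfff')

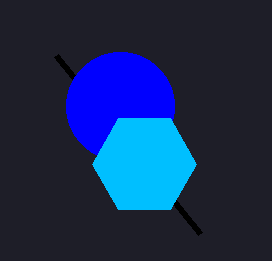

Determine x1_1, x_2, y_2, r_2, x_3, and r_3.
x1_1 = 56, x_2 = 120, y_2 = 106, r_2 = 54, x_3 = 144, r_3 = 52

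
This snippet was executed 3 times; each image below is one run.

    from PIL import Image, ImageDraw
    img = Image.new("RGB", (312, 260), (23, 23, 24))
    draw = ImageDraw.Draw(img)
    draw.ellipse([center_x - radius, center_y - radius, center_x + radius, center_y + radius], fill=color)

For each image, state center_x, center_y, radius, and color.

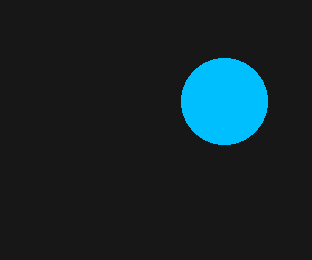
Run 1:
center_x = 224, center_y = 101, radius = 43, color = 'deepskyblue'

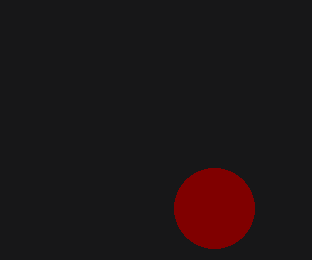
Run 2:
center_x = 214, center_y = 208, radius = 40, color = 'maroon'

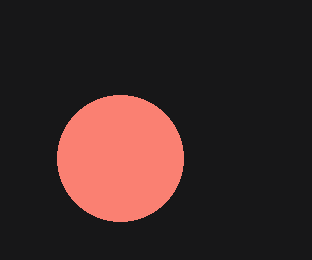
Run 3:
center_x = 120
center_y = 158
radius = 63
color = 'salmon'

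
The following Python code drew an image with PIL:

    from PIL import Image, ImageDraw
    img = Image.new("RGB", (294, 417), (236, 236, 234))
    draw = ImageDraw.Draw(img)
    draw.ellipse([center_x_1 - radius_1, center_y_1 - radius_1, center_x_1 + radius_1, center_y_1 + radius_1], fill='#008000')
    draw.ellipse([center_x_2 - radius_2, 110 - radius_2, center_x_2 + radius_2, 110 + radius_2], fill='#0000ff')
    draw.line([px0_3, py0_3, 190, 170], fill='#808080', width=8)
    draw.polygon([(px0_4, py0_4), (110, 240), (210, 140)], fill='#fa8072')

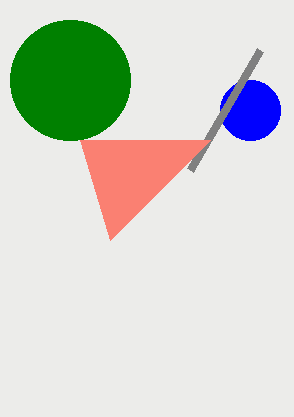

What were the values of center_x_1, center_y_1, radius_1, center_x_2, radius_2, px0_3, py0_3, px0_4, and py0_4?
center_x_1 = 70, center_y_1 = 80, radius_1 = 60, center_x_2 = 250, radius_2 = 30, px0_3 = 260, py0_3 = 50, px0_4 = 80, py0_4 = 140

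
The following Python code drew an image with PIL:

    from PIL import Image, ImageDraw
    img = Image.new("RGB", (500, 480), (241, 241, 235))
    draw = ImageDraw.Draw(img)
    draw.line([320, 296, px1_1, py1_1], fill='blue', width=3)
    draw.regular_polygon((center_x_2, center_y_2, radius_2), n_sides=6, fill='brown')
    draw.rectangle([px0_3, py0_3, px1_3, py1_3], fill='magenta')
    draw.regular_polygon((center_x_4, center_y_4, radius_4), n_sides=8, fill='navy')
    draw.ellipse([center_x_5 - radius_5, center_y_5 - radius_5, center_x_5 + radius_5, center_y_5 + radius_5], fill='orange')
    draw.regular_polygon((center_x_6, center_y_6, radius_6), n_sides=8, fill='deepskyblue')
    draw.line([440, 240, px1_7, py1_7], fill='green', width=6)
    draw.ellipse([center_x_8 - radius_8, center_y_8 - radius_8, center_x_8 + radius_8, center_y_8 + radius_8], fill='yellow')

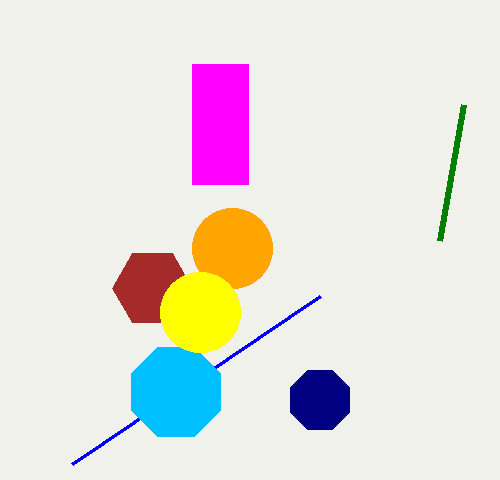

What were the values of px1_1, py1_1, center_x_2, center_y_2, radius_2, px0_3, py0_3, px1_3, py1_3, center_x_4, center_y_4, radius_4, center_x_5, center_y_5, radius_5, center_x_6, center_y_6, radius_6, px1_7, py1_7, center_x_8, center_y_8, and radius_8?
px1_1 = 72, py1_1 = 464, center_x_2 = 152, center_y_2 = 288, radius_2 = 40, px0_3 = 192, py0_3 = 64, px1_3 = 248, py1_3 = 184, center_x_4 = 320, center_y_4 = 400, radius_4 = 32, center_x_5 = 232, center_y_5 = 248, radius_5 = 40, center_x_6 = 176, center_y_6 = 392, radius_6 = 48, px1_7 = 464, py1_7 = 104, center_x_8 = 200, center_y_8 = 312, radius_8 = 40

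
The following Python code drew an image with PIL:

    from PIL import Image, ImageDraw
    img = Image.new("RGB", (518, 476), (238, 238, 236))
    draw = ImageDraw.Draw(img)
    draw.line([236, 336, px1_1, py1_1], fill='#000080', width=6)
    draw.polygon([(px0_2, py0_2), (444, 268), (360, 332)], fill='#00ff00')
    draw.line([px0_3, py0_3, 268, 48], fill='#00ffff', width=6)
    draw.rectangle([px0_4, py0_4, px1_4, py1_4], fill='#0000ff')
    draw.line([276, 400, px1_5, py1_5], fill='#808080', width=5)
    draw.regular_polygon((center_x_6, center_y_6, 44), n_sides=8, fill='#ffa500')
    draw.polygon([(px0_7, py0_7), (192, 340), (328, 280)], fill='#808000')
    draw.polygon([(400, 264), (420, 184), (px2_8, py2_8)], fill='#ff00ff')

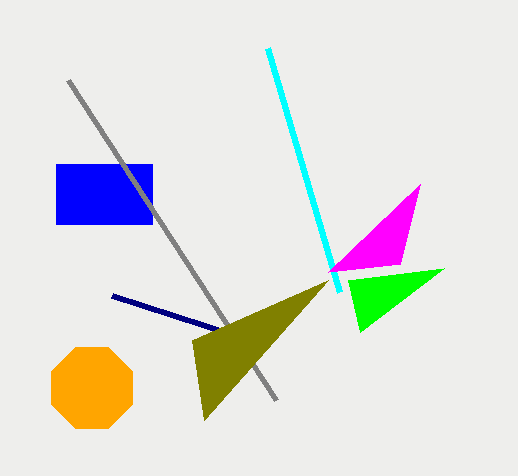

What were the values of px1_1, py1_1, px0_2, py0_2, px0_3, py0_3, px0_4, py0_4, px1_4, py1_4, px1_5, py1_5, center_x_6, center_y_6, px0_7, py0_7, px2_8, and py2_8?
px1_1 = 112
py1_1 = 296
px0_2 = 348
py0_2 = 280
px0_3 = 340
py0_3 = 292
px0_4 = 56
py0_4 = 164
px1_4 = 152
py1_4 = 224
px1_5 = 68
py1_5 = 80
center_x_6 = 92
center_y_6 = 388
px0_7 = 204
py0_7 = 420
px2_8 = 328
py2_8 = 272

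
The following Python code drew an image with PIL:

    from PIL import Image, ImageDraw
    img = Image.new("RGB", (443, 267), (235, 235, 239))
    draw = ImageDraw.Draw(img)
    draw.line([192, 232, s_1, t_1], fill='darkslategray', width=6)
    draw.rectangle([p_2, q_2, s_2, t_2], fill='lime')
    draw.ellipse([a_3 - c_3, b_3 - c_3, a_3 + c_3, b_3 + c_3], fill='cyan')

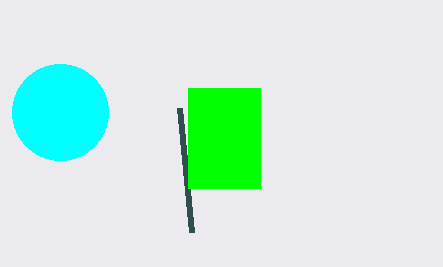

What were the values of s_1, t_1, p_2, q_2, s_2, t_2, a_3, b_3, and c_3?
s_1 = 180
t_1 = 108
p_2 = 188
q_2 = 88
s_2 = 260
t_2 = 188
a_3 = 60
b_3 = 112
c_3 = 48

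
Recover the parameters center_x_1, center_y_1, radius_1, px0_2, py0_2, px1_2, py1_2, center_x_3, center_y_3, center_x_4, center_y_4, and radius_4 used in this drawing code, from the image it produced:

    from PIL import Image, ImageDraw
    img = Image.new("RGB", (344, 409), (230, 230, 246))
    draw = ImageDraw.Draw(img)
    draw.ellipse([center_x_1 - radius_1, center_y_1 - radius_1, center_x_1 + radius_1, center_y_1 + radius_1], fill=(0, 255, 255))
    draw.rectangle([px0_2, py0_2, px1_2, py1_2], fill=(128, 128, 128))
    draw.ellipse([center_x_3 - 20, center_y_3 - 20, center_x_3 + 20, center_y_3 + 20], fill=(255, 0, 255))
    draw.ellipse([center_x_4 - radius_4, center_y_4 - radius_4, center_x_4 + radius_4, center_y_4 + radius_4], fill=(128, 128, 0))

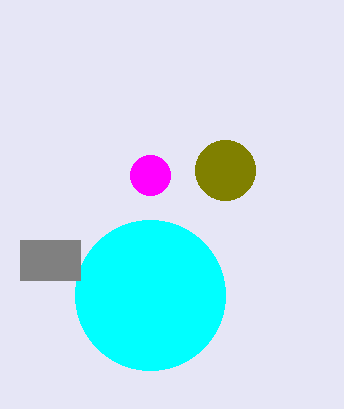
center_x_1 = 150; center_y_1 = 295; radius_1 = 75; px0_2 = 20; py0_2 = 240; px1_2 = 80; py1_2 = 280; center_x_3 = 150; center_y_3 = 175; center_x_4 = 225; center_y_4 = 170; radius_4 = 30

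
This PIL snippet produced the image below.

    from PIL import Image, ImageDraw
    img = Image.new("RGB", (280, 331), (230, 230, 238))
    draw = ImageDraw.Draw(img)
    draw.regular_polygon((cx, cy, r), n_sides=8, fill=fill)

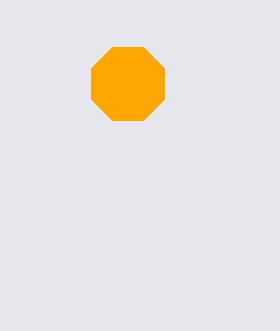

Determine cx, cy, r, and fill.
cx = 128
cy = 84
r = 40
fill = 'orange'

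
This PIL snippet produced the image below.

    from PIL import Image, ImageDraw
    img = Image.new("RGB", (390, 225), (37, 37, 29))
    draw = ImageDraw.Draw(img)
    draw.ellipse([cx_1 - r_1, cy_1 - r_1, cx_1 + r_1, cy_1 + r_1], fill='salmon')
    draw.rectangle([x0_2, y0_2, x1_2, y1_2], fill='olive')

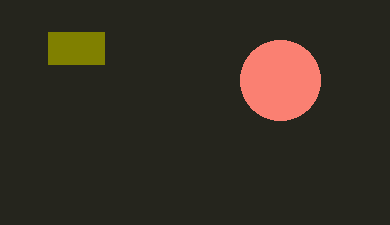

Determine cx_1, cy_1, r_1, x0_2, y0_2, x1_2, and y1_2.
cx_1 = 280
cy_1 = 80
r_1 = 40
x0_2 = 48
y0_2 = 32
x1_2 = 104
y1_2 = 64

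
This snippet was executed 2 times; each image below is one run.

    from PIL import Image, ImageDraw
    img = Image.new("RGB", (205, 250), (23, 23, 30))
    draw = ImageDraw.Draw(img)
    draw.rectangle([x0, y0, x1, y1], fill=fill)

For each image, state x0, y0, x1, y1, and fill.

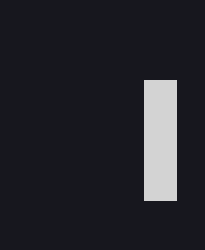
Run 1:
x0 = 144, y0 = 80, x1 = 176, y1 = 200, fill = 'lightgray'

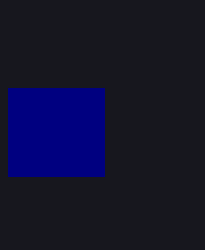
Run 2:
x0 = 8
y0 = 88
x1 = 104
y1 = 176
fill = 'navy'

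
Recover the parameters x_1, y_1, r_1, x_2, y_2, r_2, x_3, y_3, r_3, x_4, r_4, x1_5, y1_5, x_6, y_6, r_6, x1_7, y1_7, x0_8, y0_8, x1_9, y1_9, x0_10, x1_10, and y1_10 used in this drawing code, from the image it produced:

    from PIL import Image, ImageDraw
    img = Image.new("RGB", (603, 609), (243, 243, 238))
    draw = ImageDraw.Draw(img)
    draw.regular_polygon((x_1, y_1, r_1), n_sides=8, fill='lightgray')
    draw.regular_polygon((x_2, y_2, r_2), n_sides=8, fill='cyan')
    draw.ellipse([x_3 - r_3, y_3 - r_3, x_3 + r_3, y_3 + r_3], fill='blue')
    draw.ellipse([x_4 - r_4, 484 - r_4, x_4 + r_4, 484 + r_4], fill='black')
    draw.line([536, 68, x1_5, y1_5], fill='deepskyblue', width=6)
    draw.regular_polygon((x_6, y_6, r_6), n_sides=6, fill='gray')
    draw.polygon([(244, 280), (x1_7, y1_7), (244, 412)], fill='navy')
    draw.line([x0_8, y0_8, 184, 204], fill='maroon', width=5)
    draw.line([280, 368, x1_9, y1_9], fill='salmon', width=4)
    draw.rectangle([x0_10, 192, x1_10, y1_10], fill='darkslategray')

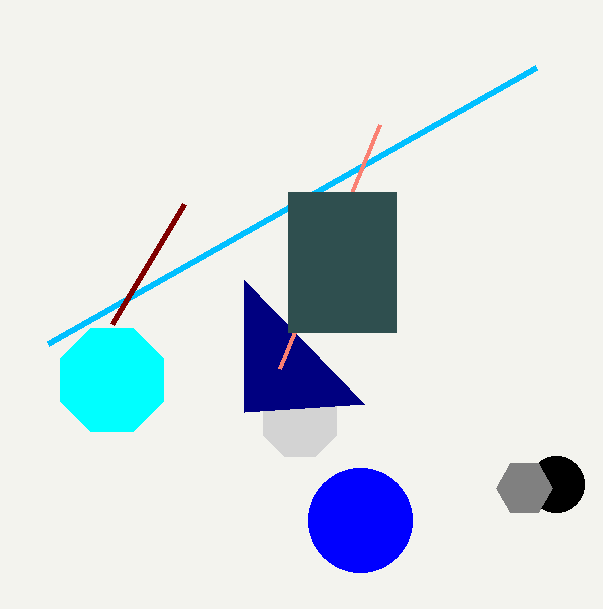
x_1 = 300; y_1 = 420; r_1 = 40; x_2 = 112; y_2 = 380; r_2 = 56; x_3 = 360; y_3 = 520; r_3 = 52; x_4 = 556; r_4 = 28; x1_5 = 48; y1_5 = 344; x_6 = 524; y_6 = 488; r_6 = 28; x1_7 = 364; y1_7 = 404; x0_8 = 112; y0_8 = 324; x1_9 = 380; y1_9 = 124; x0_10 = 288; x1_10 = 396; y1_10 = 332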